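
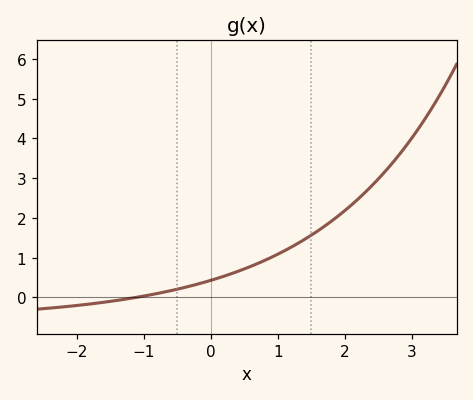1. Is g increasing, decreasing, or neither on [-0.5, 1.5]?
increasing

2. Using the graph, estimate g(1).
1.09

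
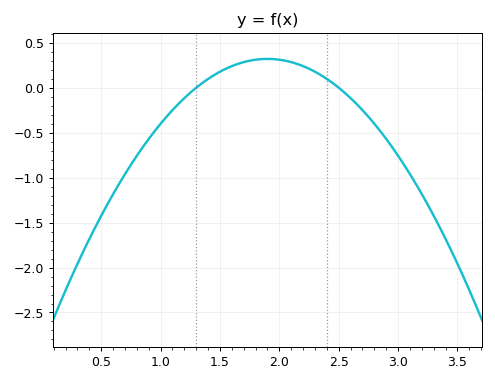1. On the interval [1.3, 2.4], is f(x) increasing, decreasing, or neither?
neither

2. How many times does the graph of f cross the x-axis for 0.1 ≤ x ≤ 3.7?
2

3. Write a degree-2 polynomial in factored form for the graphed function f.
y = -0.89(x - 1.3)(x - 2.5)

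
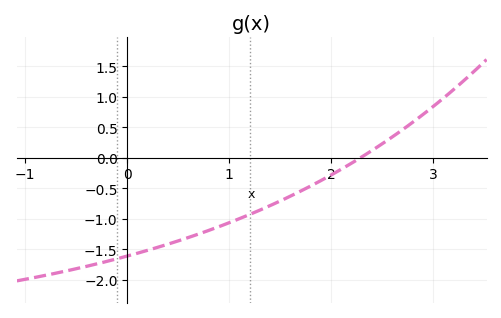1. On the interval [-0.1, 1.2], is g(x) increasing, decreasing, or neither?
increasing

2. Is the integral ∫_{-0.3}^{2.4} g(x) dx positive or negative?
negative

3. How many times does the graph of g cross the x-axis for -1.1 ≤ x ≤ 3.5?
1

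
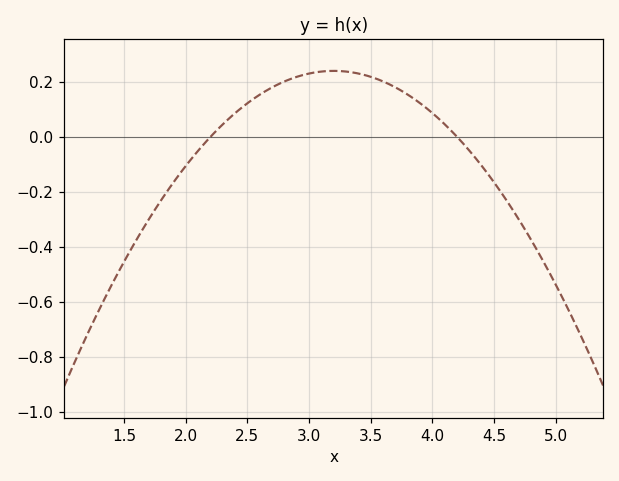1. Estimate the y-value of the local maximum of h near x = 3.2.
0.24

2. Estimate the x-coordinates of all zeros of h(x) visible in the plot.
2.2, 4.2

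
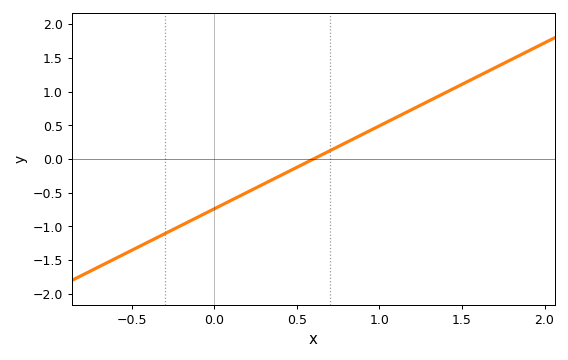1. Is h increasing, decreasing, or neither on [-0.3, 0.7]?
increasing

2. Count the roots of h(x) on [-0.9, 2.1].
1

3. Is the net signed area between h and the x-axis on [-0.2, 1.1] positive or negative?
negative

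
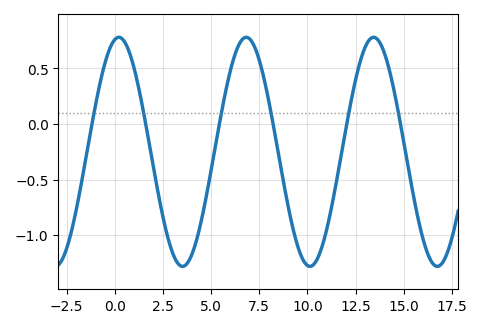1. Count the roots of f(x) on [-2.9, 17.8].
6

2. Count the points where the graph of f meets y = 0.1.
6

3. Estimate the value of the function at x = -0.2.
0.7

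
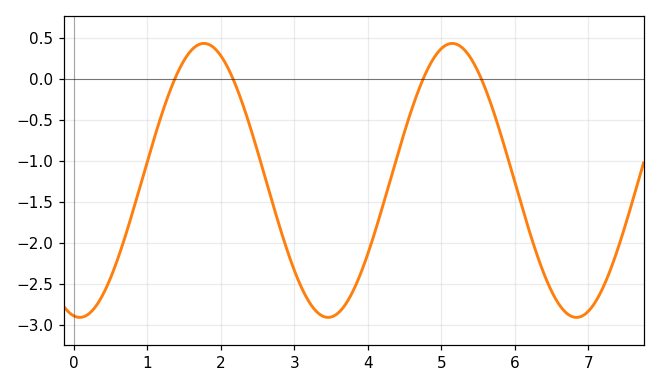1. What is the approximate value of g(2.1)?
0.1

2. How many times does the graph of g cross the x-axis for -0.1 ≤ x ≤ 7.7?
4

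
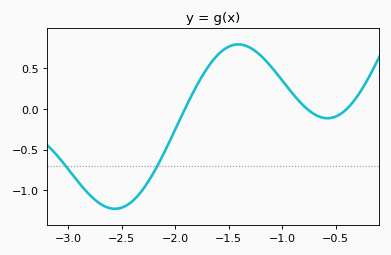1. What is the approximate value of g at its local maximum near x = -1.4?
0.793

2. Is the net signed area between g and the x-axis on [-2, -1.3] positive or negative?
positive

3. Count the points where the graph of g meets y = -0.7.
2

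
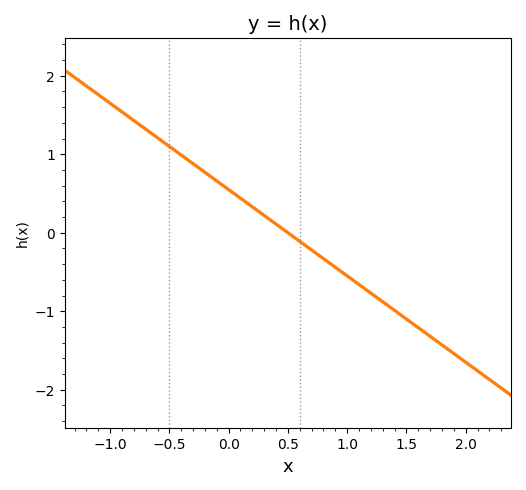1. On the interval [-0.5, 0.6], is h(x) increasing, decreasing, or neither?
decreasing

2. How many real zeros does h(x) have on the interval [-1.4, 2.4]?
1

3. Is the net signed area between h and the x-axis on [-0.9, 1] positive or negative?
positive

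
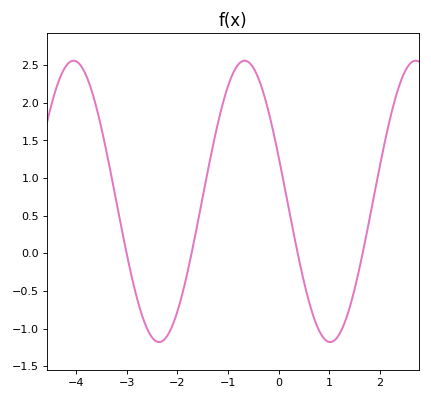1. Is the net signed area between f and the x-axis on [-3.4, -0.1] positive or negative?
positive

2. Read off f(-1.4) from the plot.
1.1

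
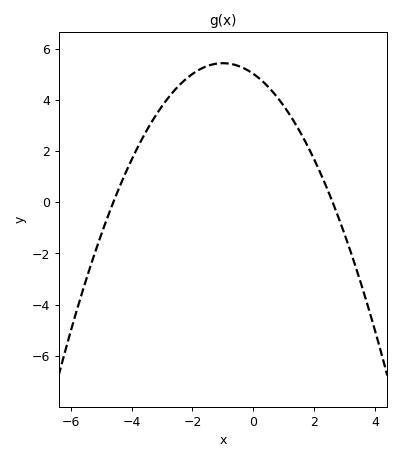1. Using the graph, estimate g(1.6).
2.6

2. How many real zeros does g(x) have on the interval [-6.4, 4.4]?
2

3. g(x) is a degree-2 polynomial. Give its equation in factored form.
y = -0.42(x + 4.6)(x - 2.6)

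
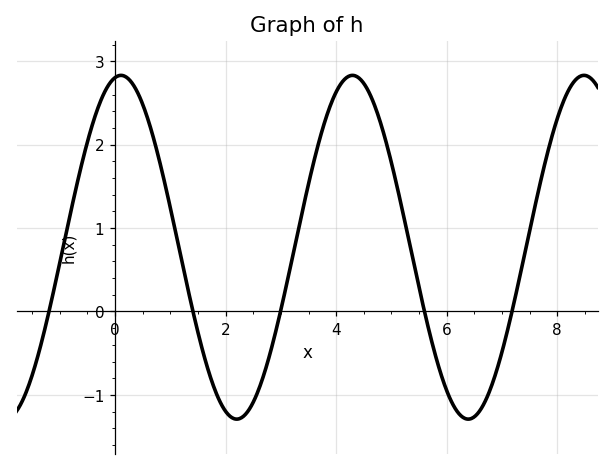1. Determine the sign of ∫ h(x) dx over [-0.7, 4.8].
positive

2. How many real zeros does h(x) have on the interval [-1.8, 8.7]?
5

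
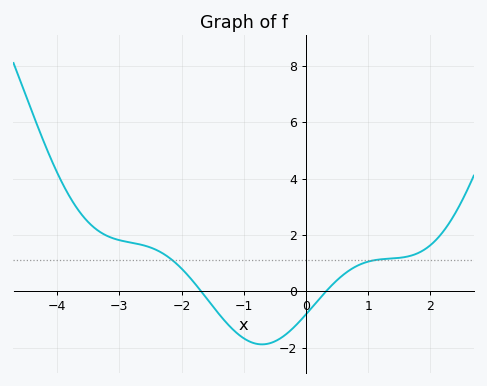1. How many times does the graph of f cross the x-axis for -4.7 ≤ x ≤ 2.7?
2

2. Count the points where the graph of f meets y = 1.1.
2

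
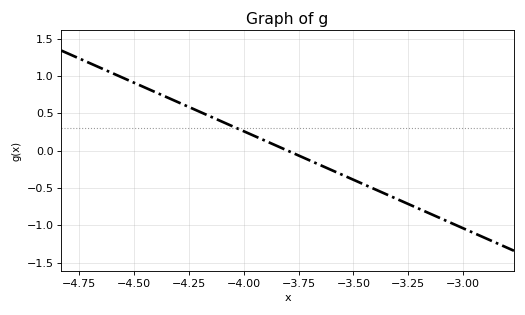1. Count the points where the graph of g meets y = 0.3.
1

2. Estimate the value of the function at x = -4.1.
0.4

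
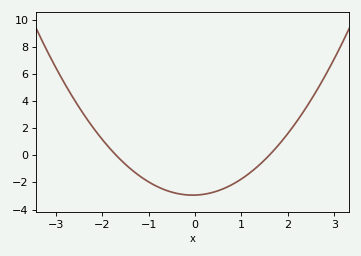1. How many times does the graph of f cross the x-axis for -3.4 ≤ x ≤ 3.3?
2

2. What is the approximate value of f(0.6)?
-2.4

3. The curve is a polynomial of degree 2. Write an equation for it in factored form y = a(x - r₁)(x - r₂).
y = 1.08(x + 1.7)(x - 1.6)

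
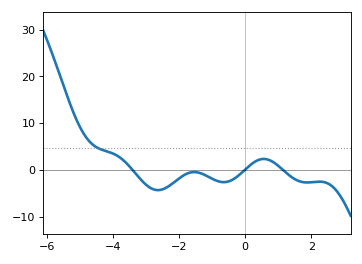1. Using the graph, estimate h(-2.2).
-2.86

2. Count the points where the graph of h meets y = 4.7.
1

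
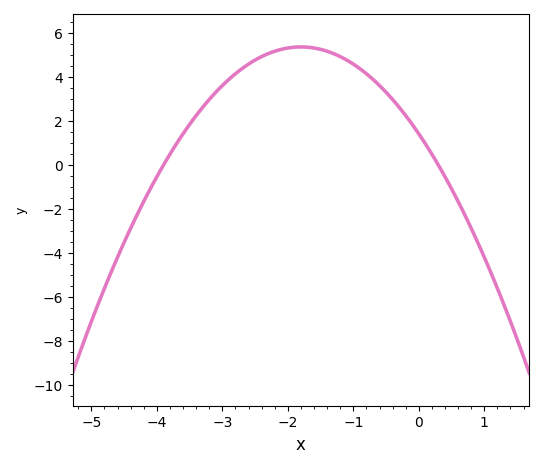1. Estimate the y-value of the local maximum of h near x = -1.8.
5.38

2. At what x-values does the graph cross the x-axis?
-3.9, 0.3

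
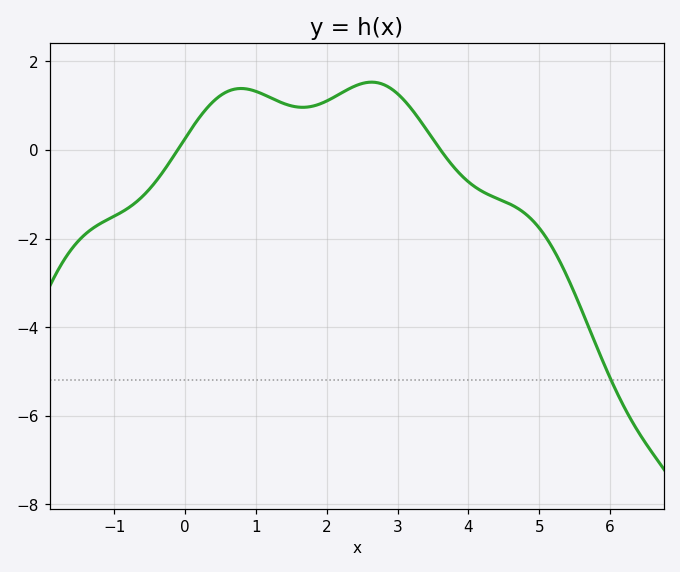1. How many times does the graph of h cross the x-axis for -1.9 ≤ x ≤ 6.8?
2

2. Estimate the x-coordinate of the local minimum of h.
1.6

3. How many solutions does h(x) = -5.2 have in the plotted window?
1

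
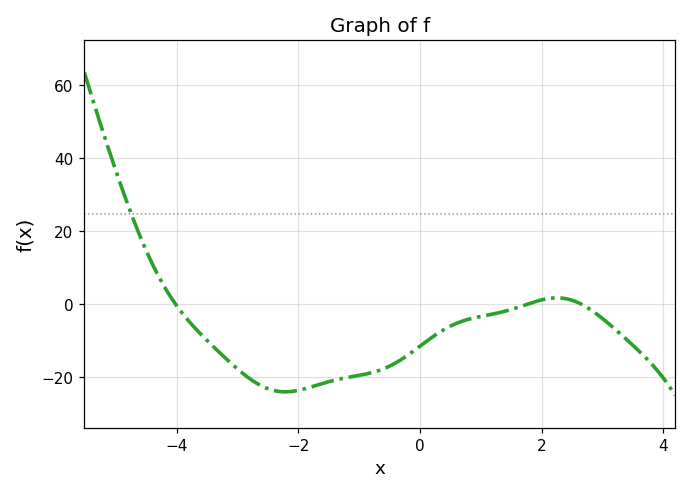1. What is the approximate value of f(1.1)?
-4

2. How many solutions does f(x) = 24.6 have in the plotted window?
1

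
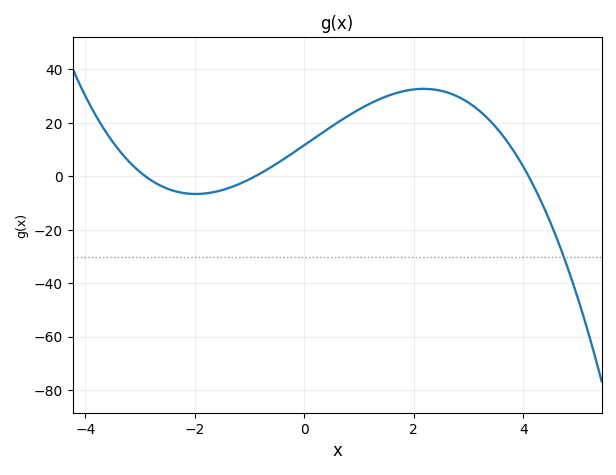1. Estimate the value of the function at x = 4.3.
-8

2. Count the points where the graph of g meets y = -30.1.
1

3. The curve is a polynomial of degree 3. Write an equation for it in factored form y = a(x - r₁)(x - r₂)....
y = -1.09(x + 2.9)(x + 0.9)(x - 4.1)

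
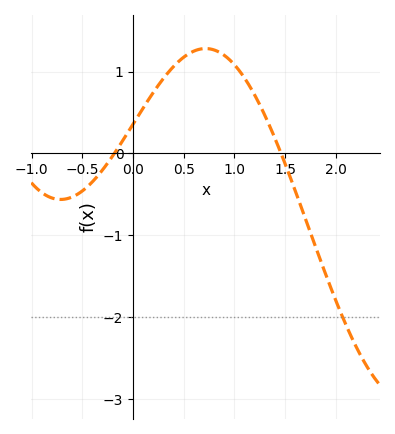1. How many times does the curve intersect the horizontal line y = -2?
1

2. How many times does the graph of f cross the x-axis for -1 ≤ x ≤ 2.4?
2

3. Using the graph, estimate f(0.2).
0.7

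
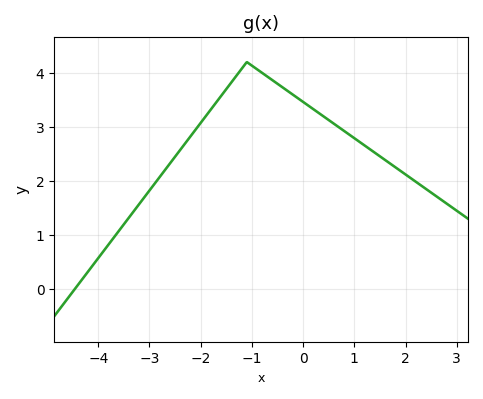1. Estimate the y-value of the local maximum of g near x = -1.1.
4.2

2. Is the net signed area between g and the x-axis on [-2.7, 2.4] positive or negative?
positive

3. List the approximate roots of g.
-4.46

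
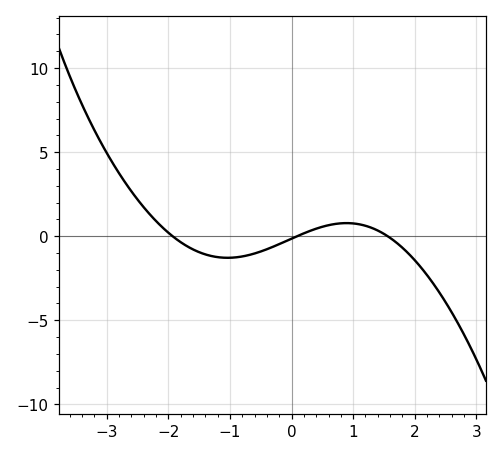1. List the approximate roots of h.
-1.9, 0.1, 1.6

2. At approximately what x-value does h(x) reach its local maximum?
0.9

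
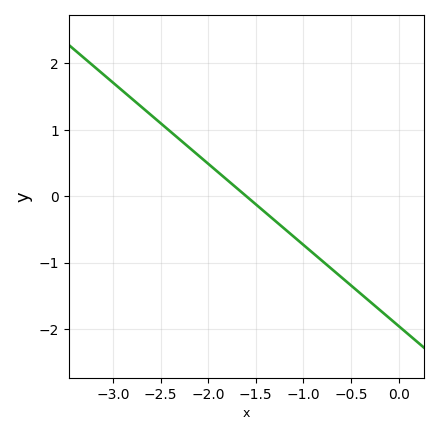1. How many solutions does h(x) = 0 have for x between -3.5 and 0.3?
1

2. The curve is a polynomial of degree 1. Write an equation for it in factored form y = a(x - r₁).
y = -1.22(x + 1.6)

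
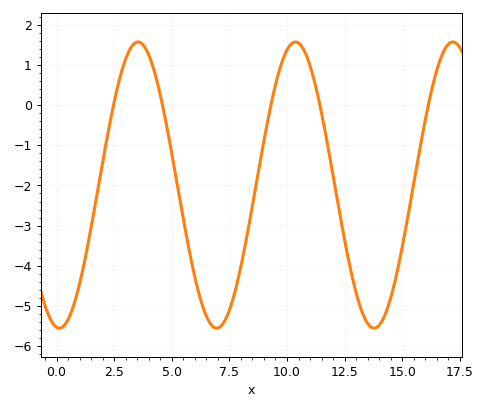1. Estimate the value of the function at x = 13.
-4.7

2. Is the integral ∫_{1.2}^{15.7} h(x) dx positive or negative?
negative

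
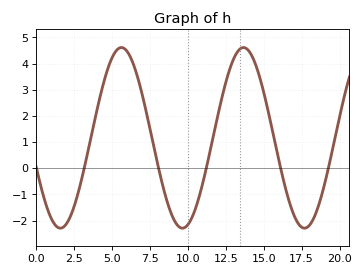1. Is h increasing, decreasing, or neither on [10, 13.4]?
increasing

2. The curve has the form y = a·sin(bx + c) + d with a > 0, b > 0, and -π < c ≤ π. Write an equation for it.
y = 3.45sin(0.78x - 2.8) + 1.16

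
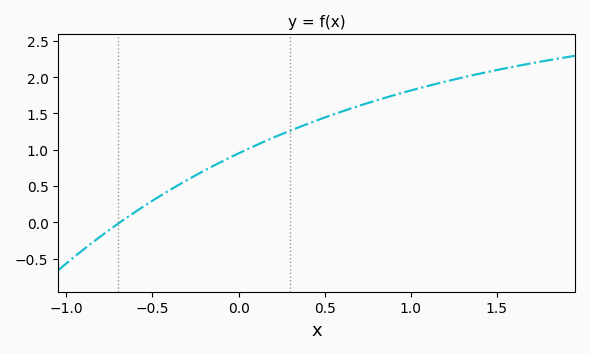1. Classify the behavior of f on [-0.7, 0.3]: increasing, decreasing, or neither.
increasing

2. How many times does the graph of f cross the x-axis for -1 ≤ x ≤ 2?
1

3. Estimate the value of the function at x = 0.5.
1.45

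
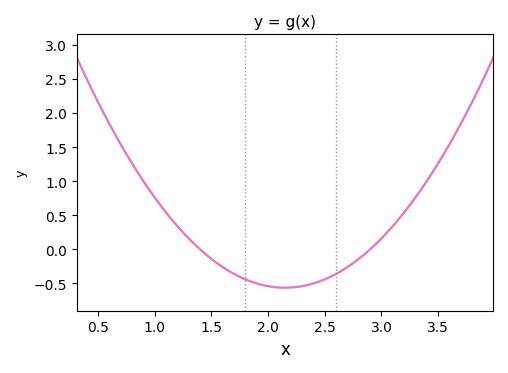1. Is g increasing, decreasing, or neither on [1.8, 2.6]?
neither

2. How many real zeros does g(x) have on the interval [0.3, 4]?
2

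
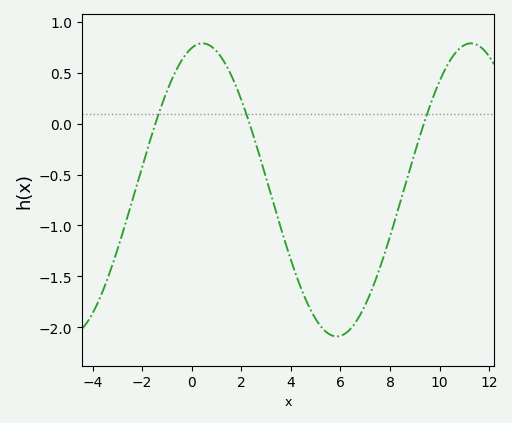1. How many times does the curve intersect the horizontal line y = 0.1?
3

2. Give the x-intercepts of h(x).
-1.47, 2.33, 9.36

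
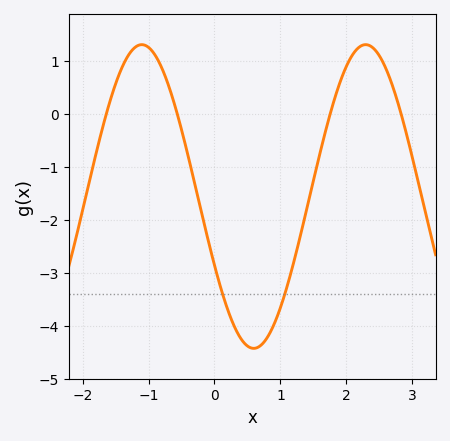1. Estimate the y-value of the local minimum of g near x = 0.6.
-4.4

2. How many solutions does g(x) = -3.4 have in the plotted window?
2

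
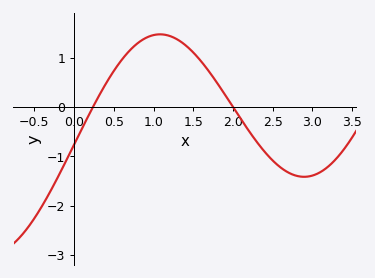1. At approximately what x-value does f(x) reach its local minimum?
2.9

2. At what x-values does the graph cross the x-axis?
0.2, 2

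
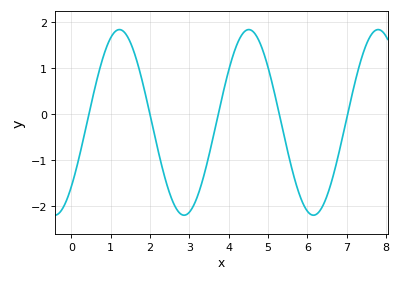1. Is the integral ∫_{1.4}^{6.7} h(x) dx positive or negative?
negative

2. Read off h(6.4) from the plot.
-2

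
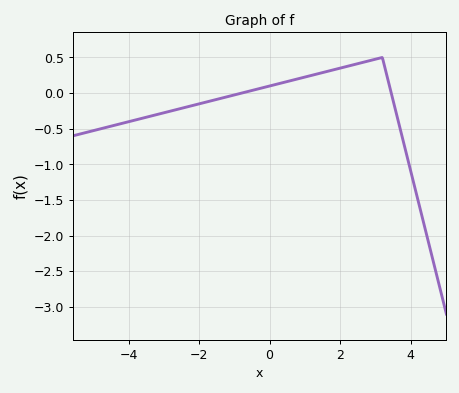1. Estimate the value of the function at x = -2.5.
-0.2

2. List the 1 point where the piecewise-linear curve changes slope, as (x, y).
(3.2, 0.5)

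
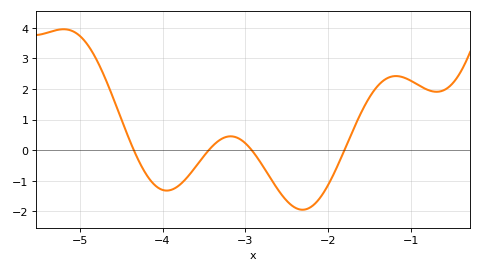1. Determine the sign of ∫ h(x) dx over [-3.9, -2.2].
negative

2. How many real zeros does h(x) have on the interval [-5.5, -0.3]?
4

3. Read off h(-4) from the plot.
-1.3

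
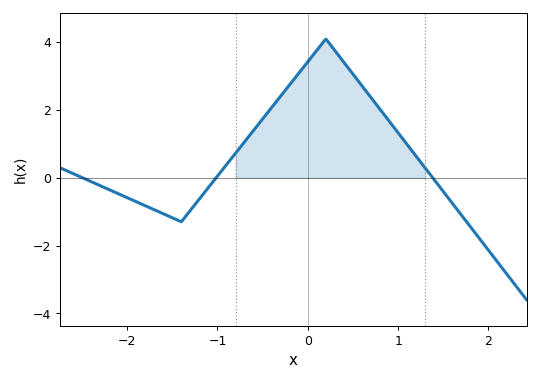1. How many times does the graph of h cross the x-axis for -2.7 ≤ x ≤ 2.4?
3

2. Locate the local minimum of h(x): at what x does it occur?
-1.4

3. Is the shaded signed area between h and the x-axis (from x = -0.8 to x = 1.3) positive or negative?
positive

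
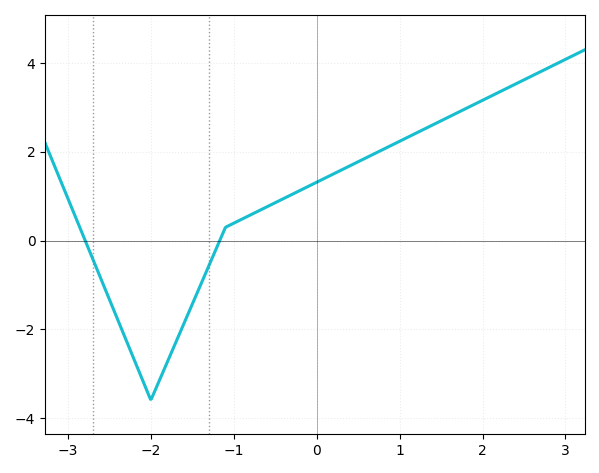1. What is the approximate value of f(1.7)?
2.89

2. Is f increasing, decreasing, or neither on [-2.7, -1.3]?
neither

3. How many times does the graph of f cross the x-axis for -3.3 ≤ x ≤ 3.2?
2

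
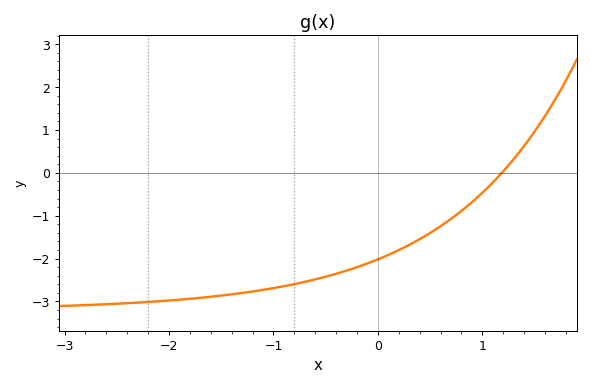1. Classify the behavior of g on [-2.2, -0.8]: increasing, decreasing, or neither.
increasing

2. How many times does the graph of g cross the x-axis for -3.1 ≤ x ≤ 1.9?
1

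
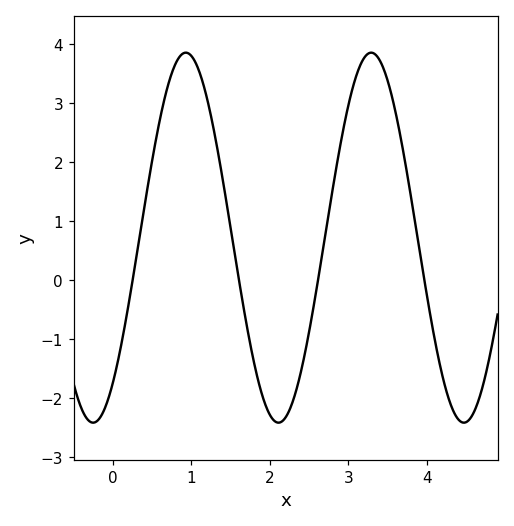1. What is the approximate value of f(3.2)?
3.77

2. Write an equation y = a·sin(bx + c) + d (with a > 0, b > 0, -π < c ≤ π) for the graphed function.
y = 3.14sin(2.66x - 0.902) + 0.72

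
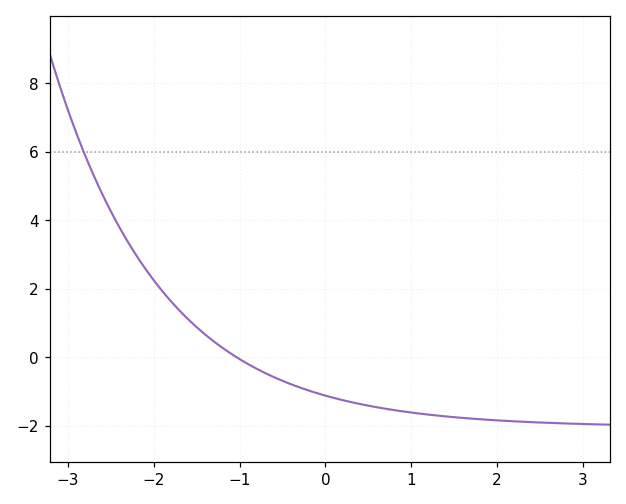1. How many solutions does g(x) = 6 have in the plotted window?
1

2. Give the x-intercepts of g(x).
-1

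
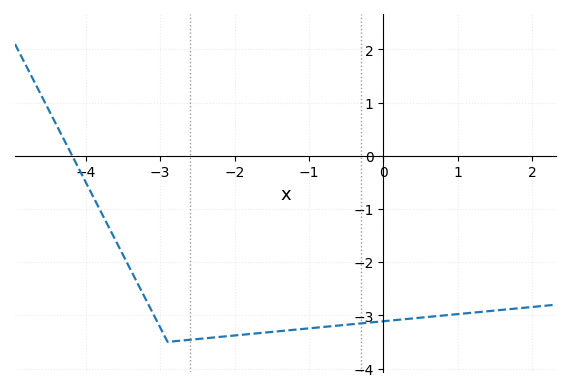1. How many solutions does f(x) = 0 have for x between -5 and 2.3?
1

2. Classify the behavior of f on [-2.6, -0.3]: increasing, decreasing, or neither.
increasing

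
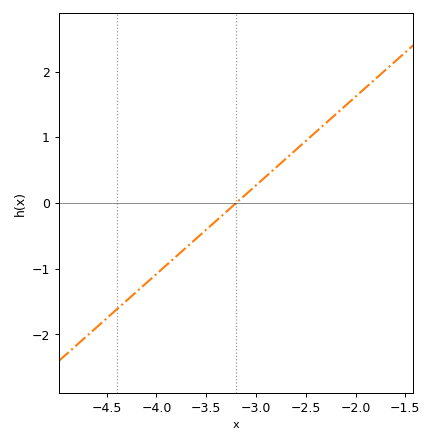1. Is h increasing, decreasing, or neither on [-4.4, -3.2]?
increasing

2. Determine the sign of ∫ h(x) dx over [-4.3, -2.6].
negative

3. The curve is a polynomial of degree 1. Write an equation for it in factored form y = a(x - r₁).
y = 1.35(x + 3.2)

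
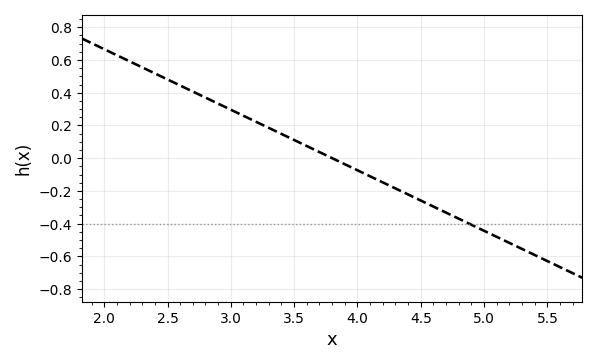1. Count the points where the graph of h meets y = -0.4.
1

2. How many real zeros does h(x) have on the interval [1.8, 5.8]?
1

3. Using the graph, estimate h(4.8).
-0.37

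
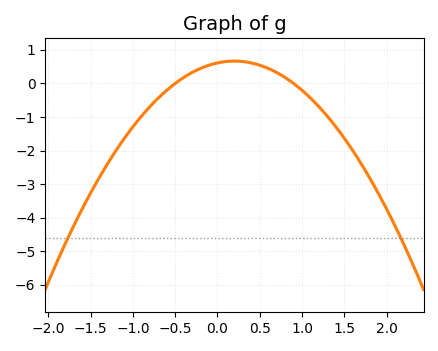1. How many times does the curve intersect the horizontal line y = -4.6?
2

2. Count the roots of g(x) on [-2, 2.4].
2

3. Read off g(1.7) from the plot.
-2.39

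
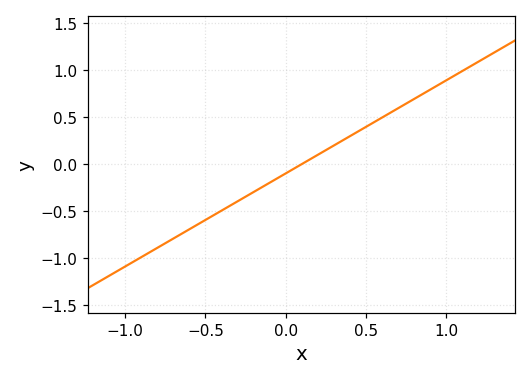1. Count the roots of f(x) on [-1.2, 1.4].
1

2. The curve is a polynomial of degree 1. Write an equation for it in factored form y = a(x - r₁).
y = 0.99(x - 0.1)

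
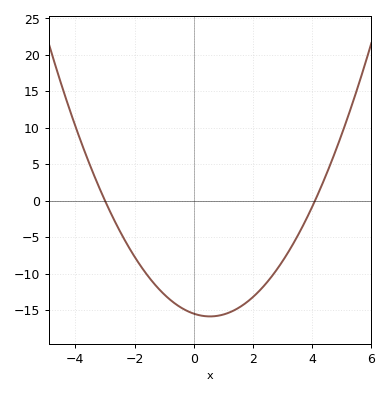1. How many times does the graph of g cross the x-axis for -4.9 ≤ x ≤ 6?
2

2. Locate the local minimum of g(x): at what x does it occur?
0.55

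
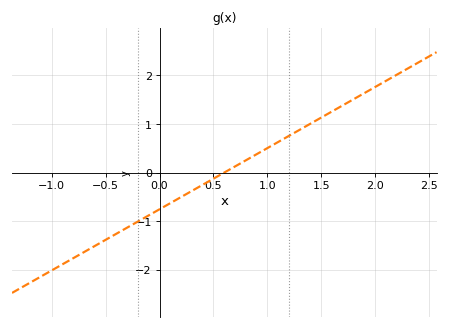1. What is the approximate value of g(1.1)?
0.6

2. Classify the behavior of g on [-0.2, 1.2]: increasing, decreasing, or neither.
increasing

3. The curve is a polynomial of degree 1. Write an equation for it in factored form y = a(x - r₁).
y = 1.26(x - 0.6)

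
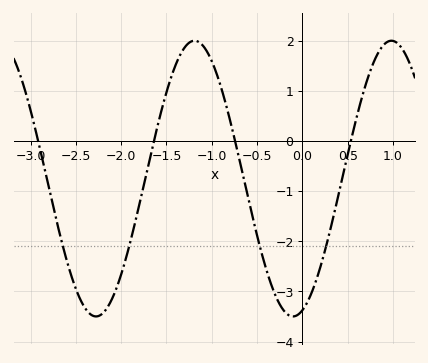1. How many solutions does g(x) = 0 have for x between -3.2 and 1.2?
4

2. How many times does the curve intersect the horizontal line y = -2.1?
4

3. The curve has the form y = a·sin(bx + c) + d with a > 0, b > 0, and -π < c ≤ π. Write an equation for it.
y = 2.75sin(2.9x - 1.3) - 0.75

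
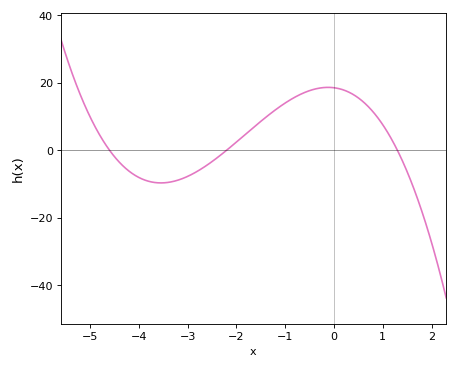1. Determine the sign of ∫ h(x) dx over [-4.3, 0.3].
positive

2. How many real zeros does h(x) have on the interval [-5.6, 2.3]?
3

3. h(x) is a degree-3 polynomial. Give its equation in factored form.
y = -1.41(x + 4.6)(x + 2.2)(x - 1.3)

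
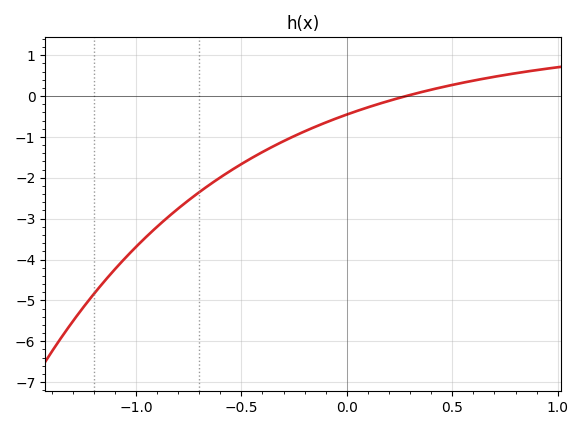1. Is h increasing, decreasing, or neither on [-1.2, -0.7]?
increasing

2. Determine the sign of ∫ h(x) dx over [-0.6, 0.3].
negative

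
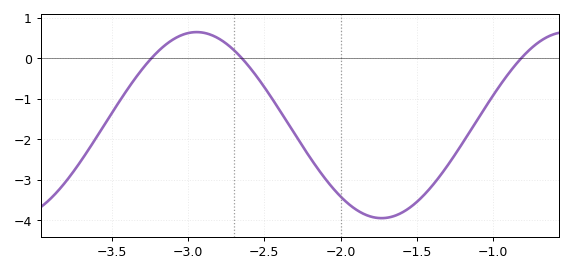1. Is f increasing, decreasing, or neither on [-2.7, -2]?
decreasing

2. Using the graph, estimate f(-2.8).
0.492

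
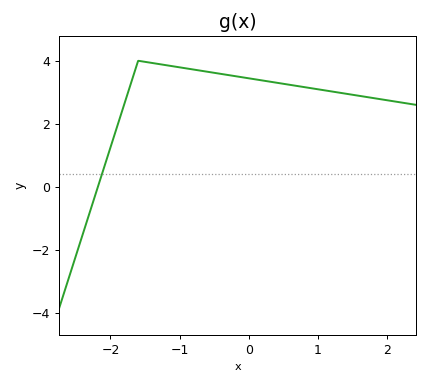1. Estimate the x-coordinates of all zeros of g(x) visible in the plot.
-2.18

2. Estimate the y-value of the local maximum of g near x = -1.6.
4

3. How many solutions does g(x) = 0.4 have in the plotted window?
1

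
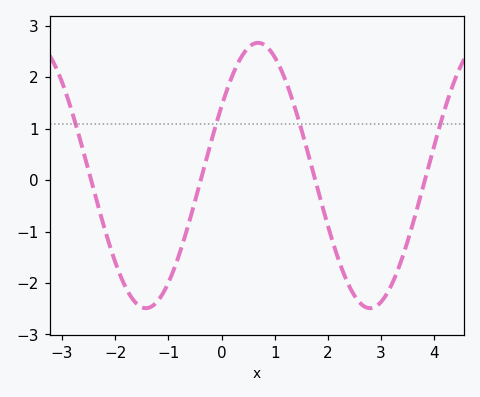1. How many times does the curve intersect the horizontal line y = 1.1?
4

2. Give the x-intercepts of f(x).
-2.45, -0.392, 1.76, 3.82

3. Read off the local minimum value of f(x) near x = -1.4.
-2.49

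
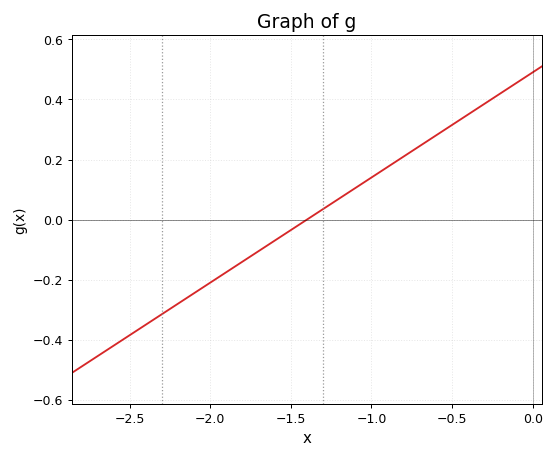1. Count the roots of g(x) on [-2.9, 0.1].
1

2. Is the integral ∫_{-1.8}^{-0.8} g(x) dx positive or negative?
positive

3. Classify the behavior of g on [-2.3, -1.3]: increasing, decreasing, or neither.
increasing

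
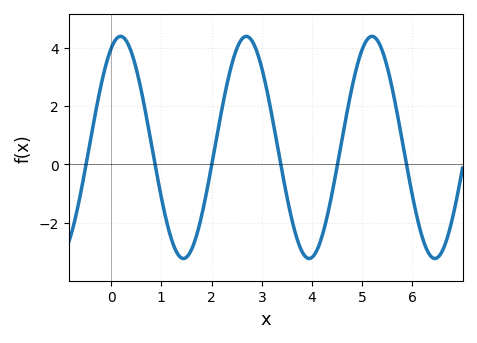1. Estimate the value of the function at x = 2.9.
3.88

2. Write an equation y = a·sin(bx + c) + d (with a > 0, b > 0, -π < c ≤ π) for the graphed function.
y = 3.81sin(2.51x + 1.1) + 0.58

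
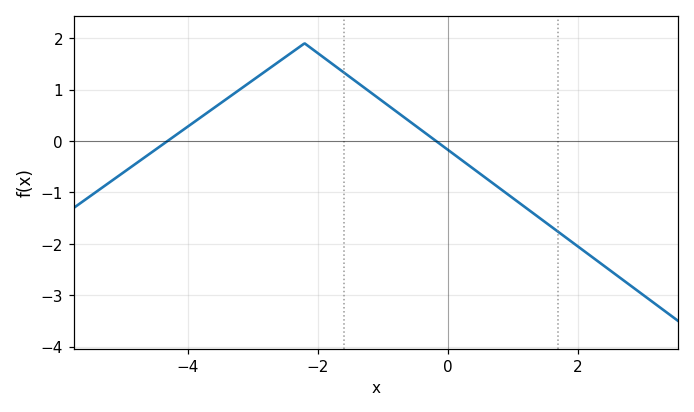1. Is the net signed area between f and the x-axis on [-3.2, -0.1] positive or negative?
positive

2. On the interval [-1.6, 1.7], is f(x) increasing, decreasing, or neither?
decreasing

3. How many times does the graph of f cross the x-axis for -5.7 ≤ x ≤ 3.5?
2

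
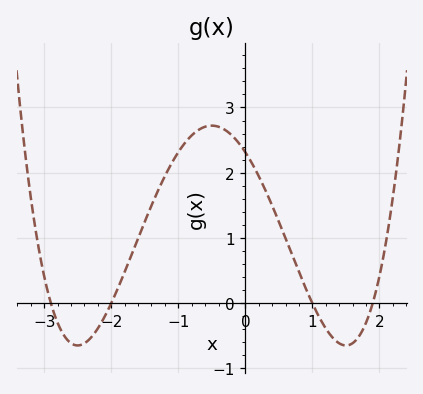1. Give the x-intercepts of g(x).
-2.9, -2, 1, 1.9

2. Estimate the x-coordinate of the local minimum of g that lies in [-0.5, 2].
1.5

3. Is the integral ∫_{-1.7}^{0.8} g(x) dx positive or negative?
positive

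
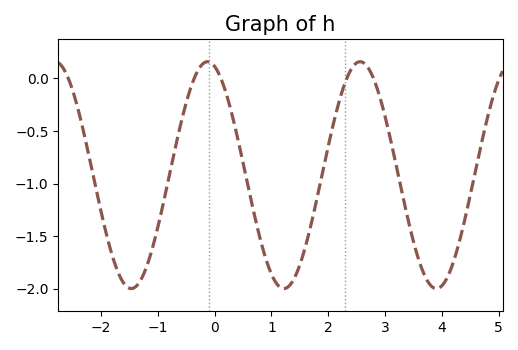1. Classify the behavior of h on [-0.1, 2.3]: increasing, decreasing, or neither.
neither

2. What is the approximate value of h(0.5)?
-0.8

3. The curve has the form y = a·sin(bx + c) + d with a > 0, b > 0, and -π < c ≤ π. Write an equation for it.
y = 1.08sin(2.3x + 1.9) - 0.92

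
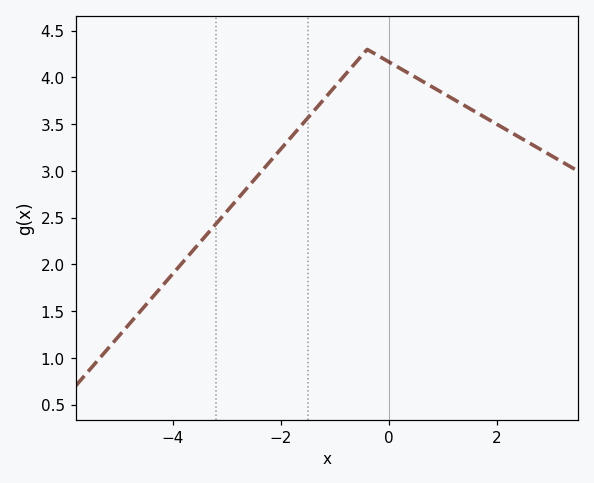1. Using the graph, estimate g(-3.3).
2.35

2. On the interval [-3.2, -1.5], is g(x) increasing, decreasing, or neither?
increasing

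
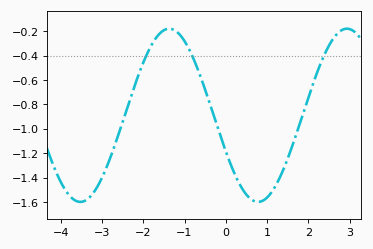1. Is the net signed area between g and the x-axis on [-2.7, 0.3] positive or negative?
negative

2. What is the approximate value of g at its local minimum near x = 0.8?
-1.6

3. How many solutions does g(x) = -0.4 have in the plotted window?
3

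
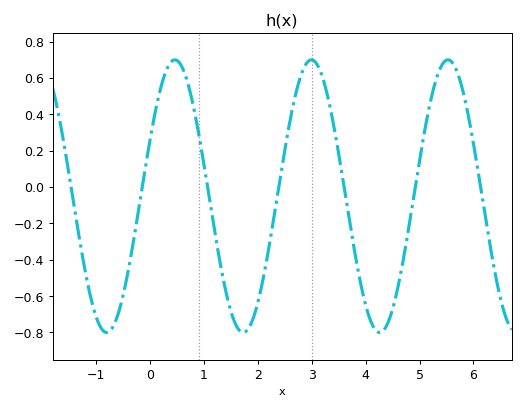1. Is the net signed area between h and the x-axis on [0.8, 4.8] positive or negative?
negative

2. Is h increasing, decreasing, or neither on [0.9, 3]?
neither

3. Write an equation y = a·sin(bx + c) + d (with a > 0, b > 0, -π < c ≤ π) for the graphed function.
y = 0.75sin(2.48x + 0.43) - 0.05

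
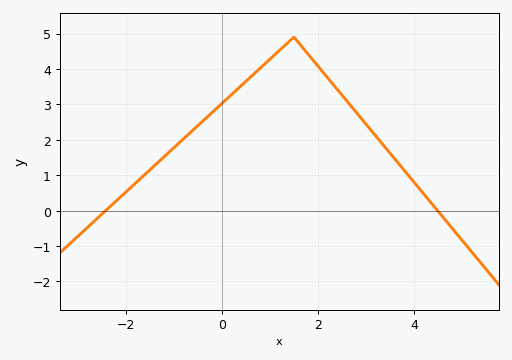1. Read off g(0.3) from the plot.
3.4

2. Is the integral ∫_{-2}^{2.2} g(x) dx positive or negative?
positive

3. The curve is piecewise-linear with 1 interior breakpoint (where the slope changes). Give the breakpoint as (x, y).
(1.5, 4.9)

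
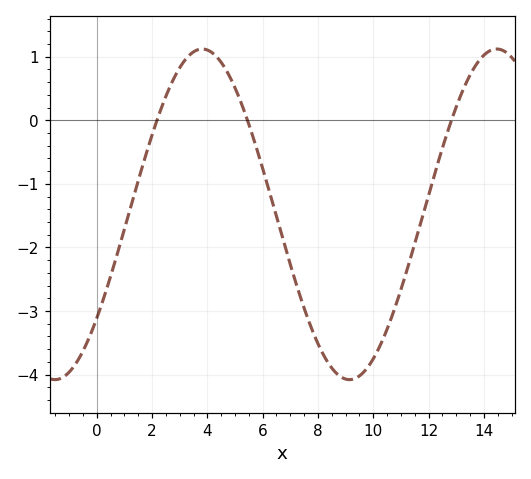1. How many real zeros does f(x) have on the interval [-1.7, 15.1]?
3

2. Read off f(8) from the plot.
-3.51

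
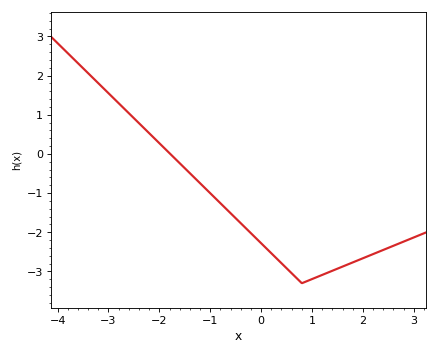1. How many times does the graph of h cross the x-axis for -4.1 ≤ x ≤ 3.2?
1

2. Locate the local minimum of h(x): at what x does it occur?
0.799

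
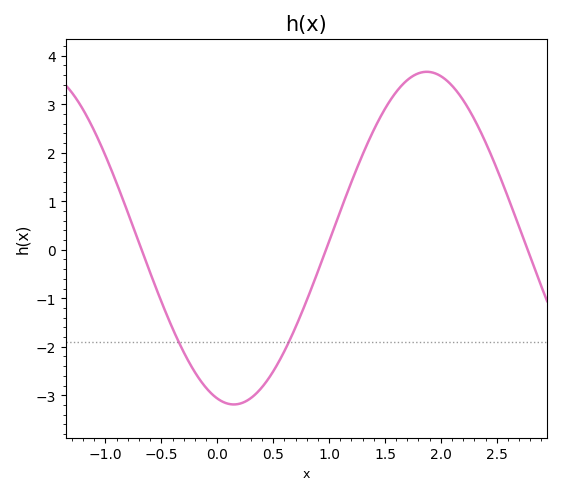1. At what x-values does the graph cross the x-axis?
-0.7, 1, 2.8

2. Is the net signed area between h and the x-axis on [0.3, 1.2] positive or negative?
negative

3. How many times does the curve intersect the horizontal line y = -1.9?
2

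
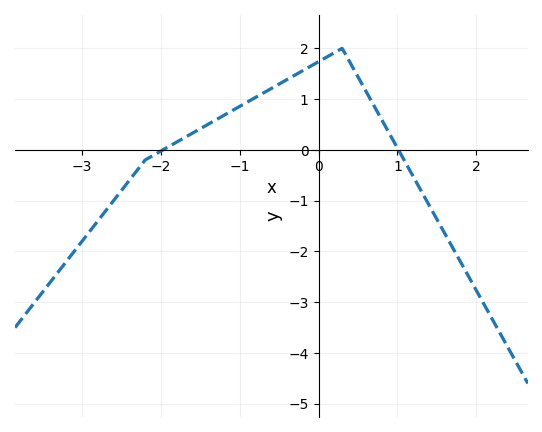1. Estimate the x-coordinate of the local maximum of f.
0.3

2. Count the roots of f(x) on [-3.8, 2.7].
2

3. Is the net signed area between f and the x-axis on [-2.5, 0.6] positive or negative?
positive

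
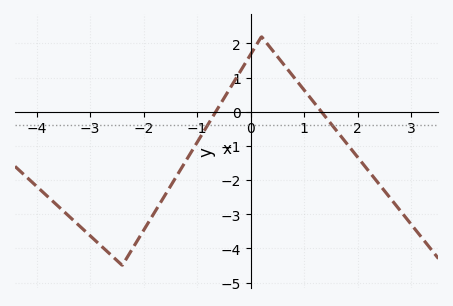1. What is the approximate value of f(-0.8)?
-0.377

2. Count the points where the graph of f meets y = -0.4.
2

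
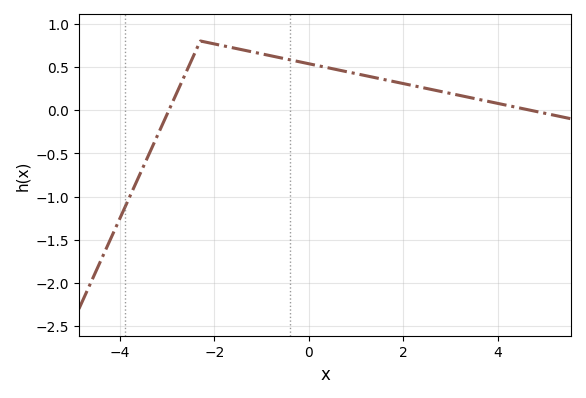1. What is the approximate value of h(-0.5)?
0.594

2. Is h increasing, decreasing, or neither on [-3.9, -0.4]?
neither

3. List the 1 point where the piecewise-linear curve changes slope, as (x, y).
(-2.3, 0.8)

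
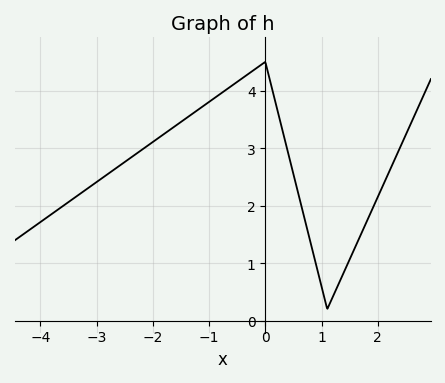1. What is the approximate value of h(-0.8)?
3.9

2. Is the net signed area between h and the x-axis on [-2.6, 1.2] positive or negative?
positive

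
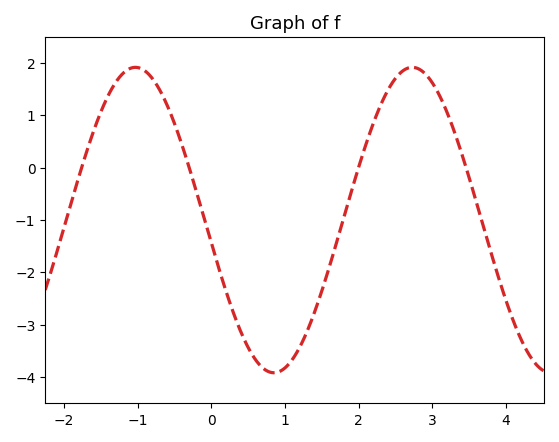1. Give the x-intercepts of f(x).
-1.8, -0.3, 2, 3.5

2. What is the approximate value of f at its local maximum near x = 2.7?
1.9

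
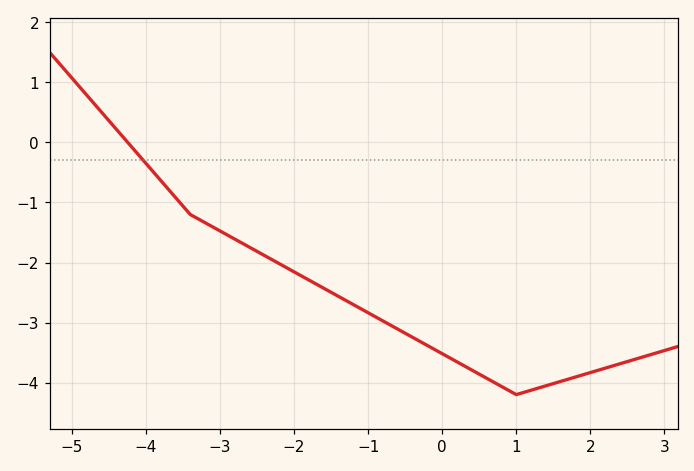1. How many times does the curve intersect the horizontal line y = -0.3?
1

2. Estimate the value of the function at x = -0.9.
-2.9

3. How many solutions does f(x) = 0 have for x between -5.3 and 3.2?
1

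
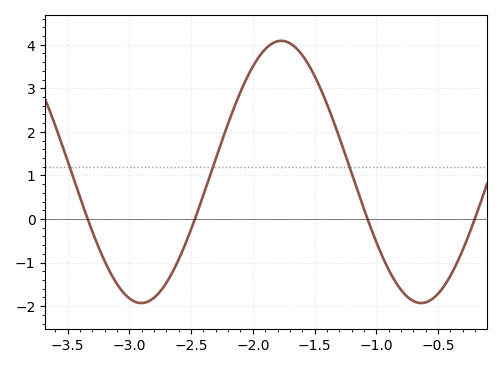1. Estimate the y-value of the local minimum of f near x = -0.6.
-1.93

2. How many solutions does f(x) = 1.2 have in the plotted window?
3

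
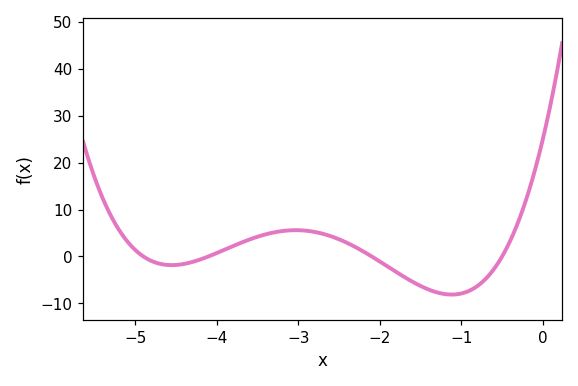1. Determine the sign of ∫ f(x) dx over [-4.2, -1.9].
positive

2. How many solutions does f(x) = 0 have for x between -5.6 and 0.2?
4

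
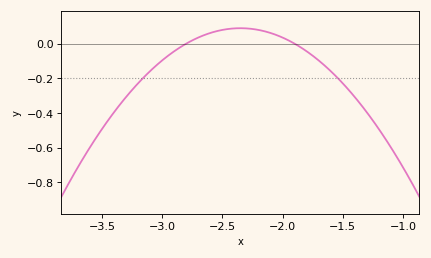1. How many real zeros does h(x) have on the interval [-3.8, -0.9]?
2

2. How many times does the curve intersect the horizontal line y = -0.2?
2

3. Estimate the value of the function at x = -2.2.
0.08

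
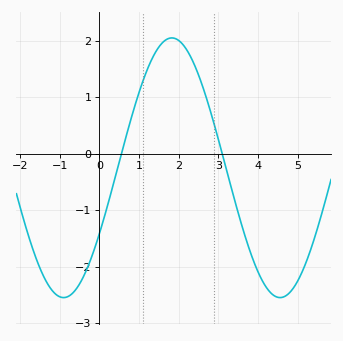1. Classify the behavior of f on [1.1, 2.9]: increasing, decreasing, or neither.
neither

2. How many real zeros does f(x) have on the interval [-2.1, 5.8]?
2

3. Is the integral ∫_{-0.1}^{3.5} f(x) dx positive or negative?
positive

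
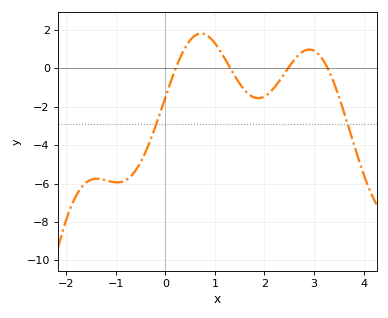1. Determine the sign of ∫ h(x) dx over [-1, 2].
negative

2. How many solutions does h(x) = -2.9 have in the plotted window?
2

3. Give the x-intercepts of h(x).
0.2, 1.3, 2.5, 3.3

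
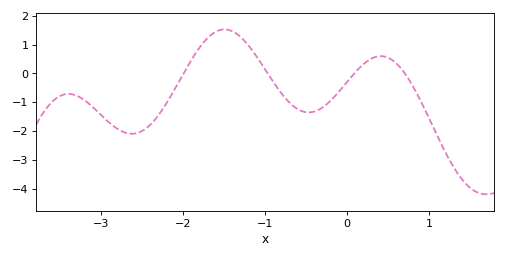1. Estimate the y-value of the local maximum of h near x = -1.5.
1.5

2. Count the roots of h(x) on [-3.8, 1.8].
4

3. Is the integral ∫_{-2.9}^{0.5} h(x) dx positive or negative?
negative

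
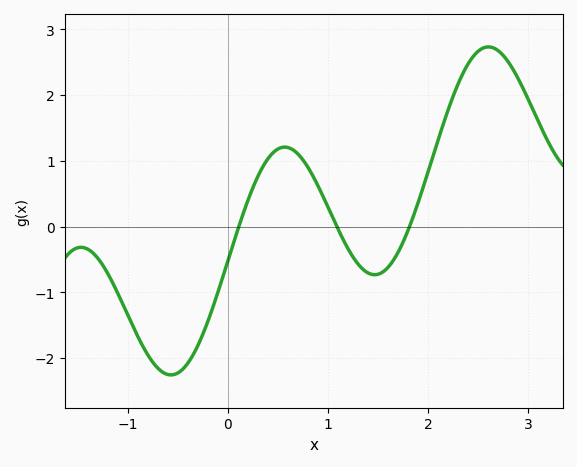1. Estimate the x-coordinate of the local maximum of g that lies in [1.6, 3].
2.6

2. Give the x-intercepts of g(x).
0.1, 1.1, 1.8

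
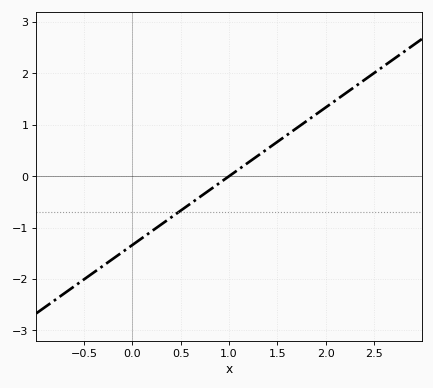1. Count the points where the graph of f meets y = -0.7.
1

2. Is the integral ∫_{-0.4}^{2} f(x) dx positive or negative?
negative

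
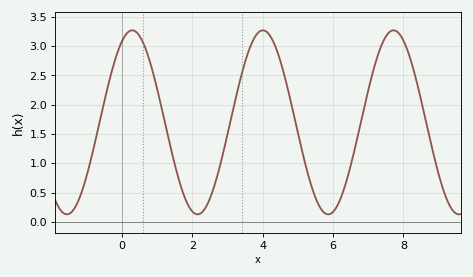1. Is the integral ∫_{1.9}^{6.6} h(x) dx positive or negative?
positive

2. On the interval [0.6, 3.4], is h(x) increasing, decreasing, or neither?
neither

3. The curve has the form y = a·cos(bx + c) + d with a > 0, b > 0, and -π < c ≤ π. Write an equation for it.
y = 1.57cos(1.7x - 0.48) + 1.7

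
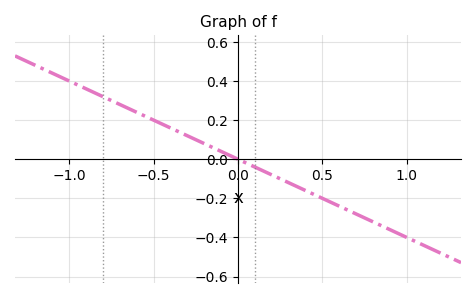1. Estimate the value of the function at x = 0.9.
-0.36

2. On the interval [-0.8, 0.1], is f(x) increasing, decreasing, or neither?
decreasing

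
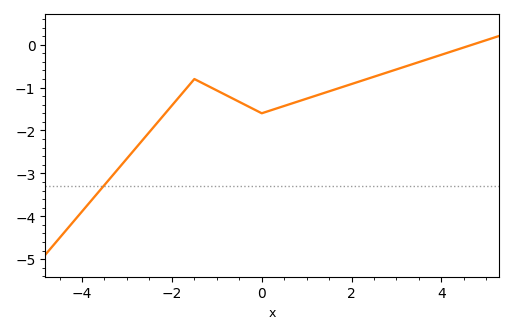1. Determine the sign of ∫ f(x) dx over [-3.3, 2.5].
negative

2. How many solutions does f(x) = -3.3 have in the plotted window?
1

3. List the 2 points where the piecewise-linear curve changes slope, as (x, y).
(-1.5, -0.8); (0, -1.6)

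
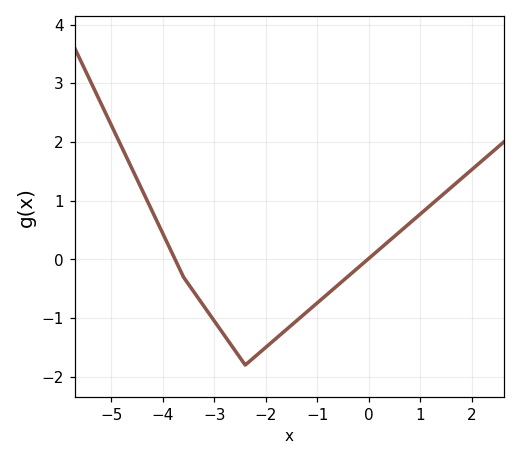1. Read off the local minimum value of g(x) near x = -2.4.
-1.8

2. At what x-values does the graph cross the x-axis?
-3.8, 0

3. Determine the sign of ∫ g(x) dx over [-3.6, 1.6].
negative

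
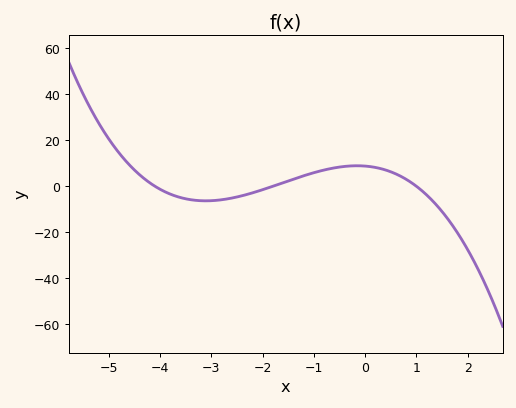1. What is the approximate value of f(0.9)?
2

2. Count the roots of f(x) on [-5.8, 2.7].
3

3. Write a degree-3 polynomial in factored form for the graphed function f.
y = -1.19(x + 4.1)(x + 1.8)(x - 1)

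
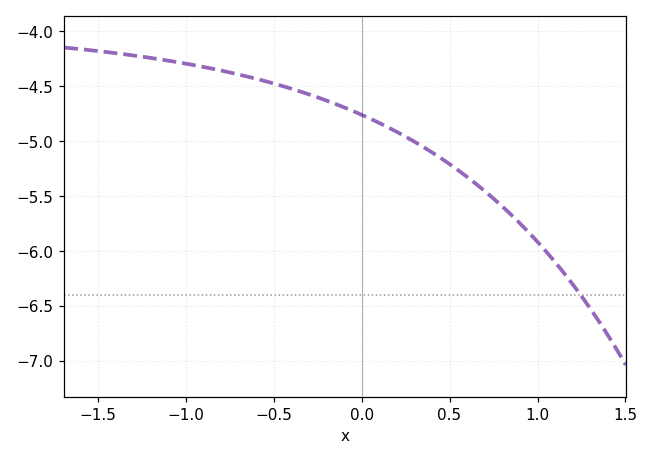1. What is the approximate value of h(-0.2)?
-4.63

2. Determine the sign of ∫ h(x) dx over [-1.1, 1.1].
negative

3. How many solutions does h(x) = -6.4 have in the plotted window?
1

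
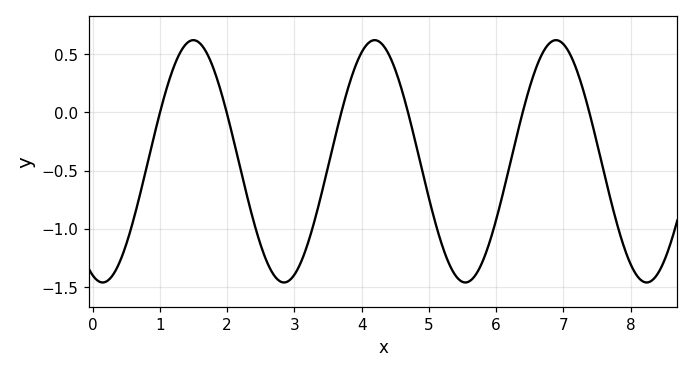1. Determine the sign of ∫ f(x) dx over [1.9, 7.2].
negative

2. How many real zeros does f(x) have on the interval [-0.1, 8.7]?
6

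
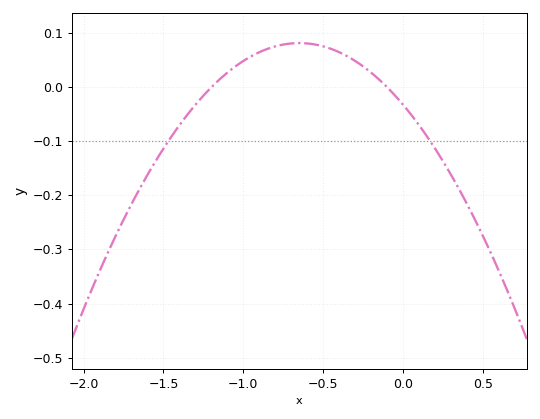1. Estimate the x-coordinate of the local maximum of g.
-0.65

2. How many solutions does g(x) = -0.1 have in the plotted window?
2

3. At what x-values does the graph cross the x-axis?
-1.2, -0.1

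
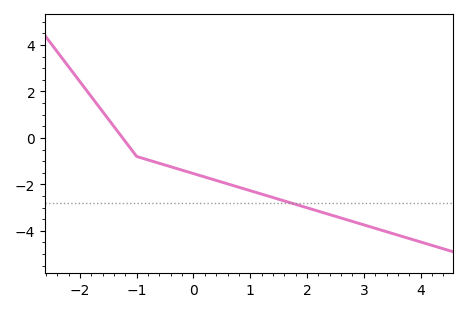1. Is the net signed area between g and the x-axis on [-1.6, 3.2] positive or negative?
negative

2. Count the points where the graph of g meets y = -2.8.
1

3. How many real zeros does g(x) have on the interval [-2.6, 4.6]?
1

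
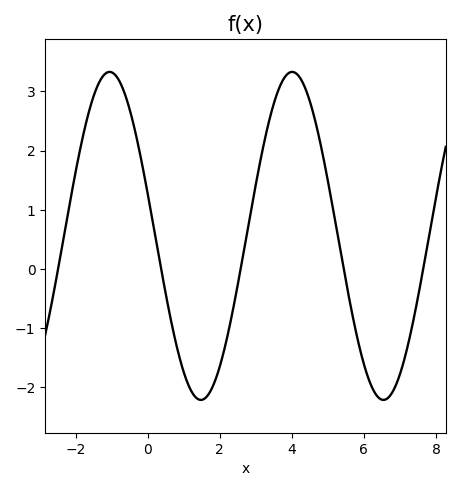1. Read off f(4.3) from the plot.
3.15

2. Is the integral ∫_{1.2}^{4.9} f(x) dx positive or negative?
positive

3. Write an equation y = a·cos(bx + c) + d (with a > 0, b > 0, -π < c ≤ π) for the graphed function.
y = 2.77cos(1.24x + 1.31) + 0.56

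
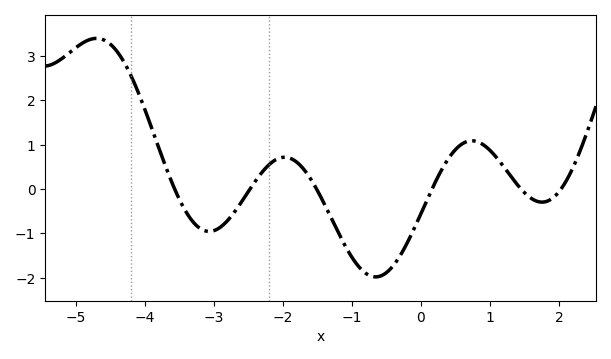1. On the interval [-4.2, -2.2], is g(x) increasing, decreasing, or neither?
neither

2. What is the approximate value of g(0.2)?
0.1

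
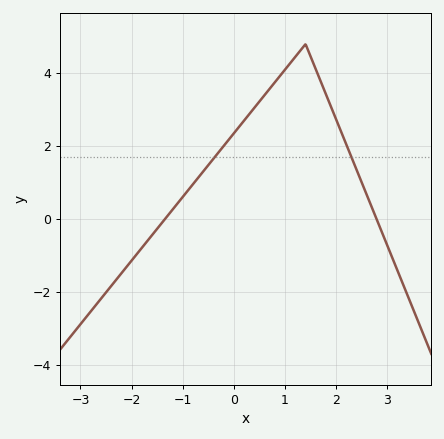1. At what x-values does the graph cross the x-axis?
-1.35, 2.79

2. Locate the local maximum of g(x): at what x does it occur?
1.4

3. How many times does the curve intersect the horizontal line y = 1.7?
2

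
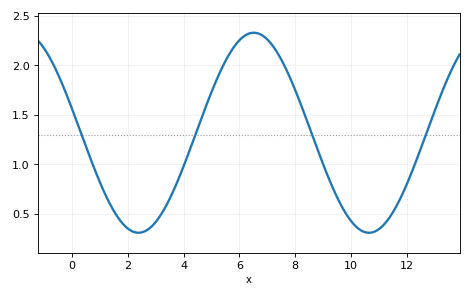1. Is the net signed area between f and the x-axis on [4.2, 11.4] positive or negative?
positive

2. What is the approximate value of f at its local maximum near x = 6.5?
2.33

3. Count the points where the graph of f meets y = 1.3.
4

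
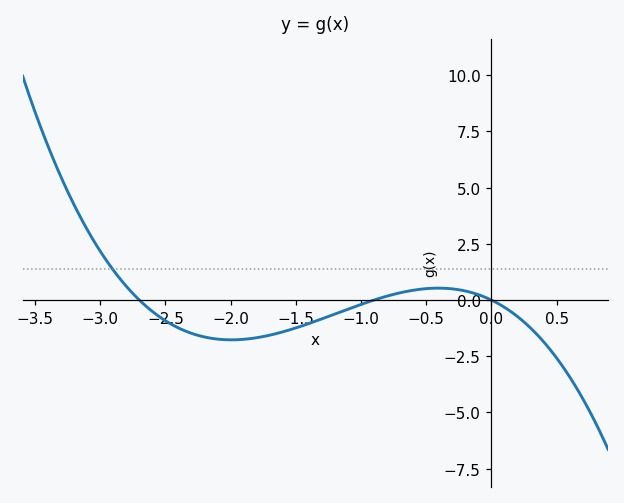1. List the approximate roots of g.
-2.7, -0.9, 0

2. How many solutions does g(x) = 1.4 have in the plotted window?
1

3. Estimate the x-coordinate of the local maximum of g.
-0.407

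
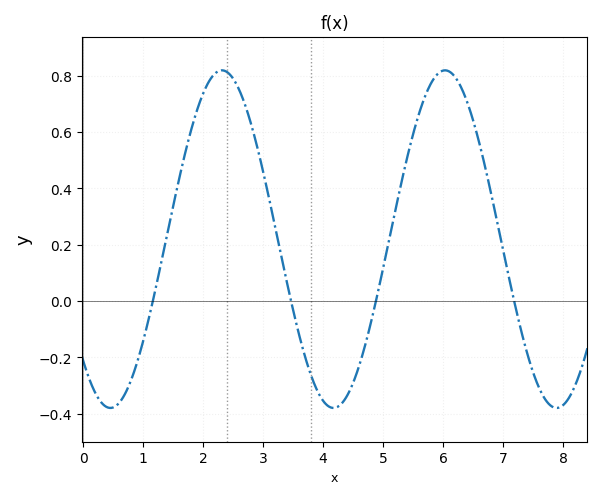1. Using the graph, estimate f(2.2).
0.8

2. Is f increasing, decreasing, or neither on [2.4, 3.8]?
decreasing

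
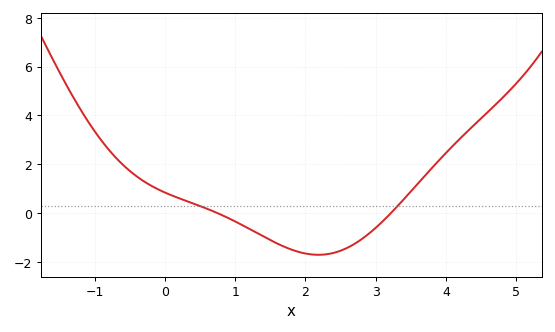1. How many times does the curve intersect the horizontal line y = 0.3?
2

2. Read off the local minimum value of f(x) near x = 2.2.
-1.7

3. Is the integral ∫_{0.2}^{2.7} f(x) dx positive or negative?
negative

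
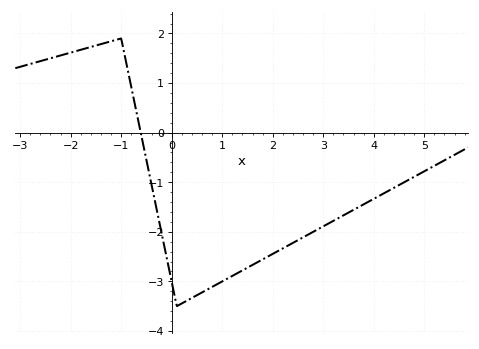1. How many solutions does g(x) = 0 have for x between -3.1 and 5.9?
1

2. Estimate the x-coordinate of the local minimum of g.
0.2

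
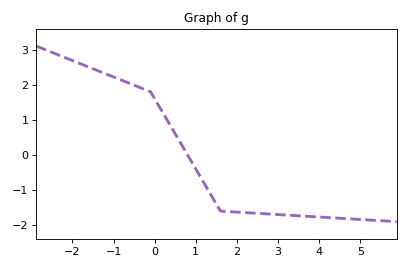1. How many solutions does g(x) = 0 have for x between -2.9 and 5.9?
1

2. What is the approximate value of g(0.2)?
1.2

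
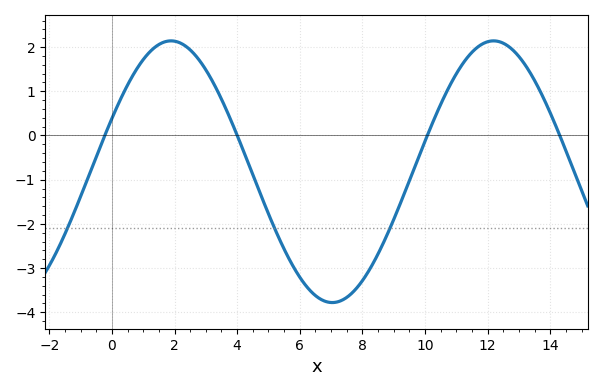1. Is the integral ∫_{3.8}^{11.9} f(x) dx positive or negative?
negative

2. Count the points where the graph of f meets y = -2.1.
3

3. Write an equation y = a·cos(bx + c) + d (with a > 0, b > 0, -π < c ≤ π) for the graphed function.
y = 2.96cos(0.61x - 1.2) - 0.82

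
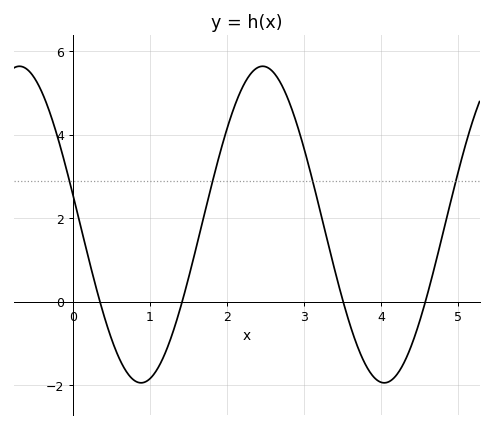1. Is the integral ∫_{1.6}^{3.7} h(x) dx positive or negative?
positive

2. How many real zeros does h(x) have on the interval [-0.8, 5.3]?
4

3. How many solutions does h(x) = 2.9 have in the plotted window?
4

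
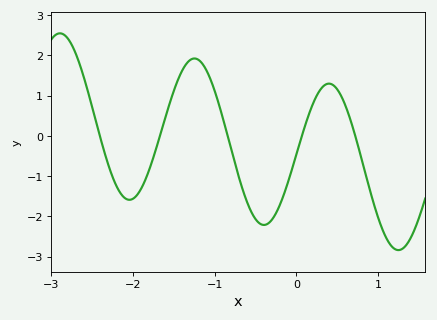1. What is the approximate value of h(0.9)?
-1.4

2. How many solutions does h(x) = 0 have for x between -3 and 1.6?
5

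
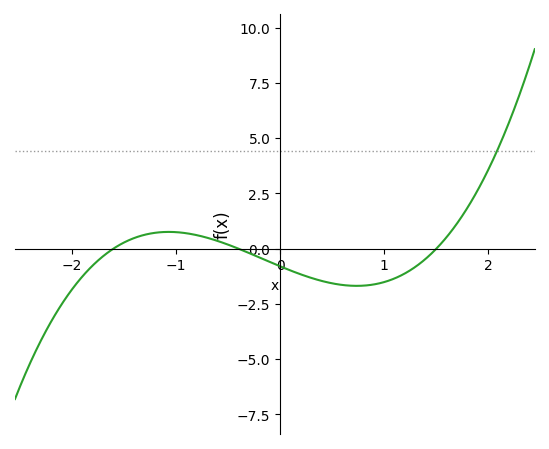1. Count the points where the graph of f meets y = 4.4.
1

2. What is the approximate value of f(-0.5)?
0.183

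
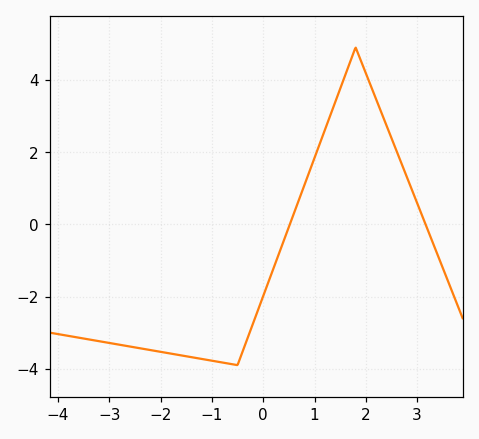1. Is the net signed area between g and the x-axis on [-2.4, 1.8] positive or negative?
negative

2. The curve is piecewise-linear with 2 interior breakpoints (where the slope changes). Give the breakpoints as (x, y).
(-0.5, -3.9); (1.8, 4.9)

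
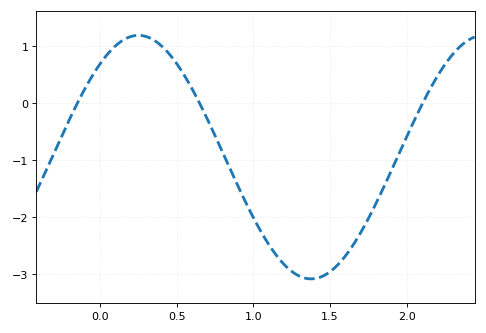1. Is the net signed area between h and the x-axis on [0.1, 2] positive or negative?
negative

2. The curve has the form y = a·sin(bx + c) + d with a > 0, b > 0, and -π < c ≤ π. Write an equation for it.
y = 2.14sin(2.79x + 0.872) - 0.95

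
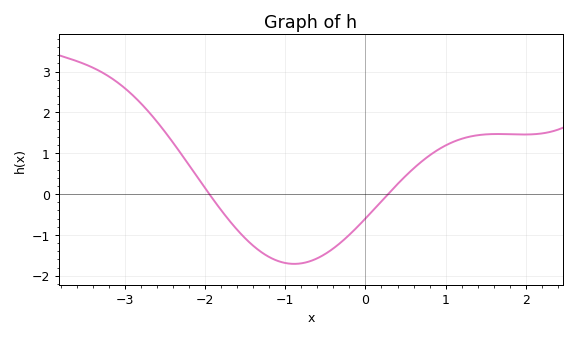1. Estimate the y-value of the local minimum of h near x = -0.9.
-1.7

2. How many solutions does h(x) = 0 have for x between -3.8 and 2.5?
2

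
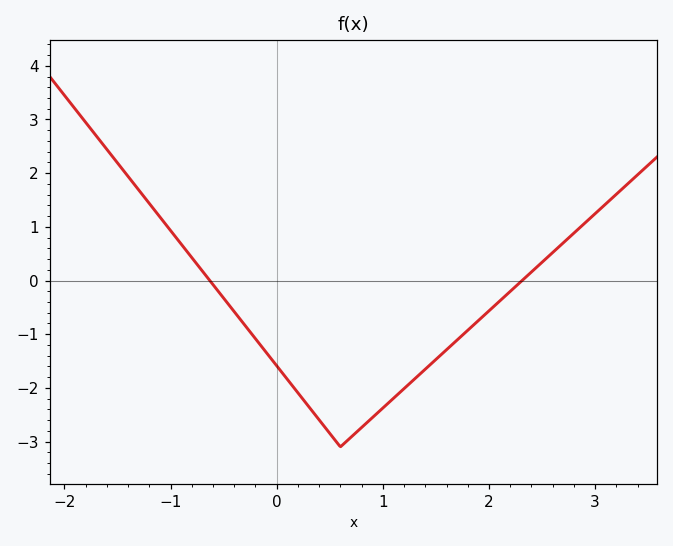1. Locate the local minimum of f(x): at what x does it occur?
0.599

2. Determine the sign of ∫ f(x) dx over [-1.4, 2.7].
negative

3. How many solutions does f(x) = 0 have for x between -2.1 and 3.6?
2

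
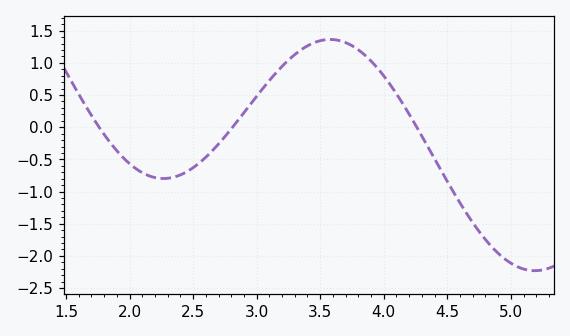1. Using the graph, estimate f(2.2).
-0.8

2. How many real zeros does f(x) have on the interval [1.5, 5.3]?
3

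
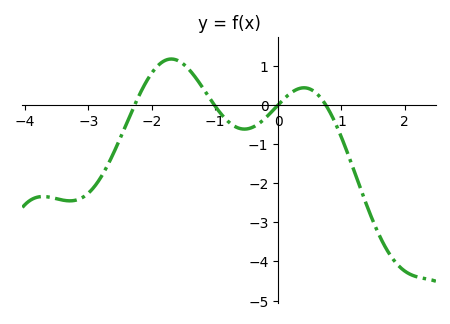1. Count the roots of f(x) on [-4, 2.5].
4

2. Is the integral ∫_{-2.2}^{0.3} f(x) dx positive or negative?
positive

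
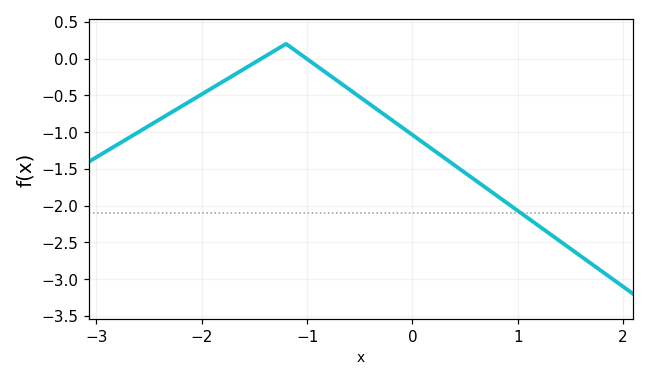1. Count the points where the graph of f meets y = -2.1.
1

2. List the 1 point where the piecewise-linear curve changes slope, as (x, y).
(-1.2, 0.2)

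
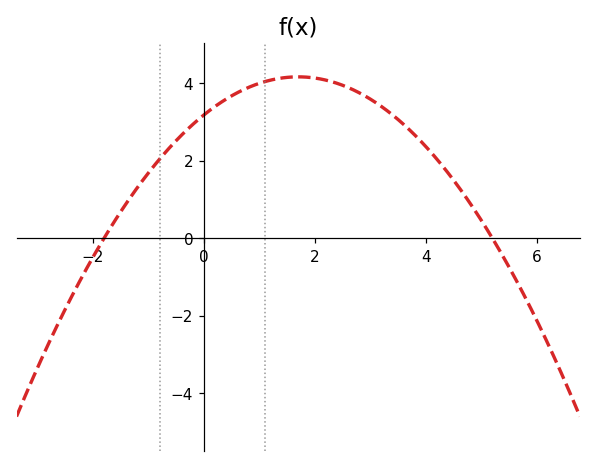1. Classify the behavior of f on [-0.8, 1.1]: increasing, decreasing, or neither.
increasing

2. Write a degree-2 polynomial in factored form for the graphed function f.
y = -0.34(x + 1.8)(x - 5.2)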